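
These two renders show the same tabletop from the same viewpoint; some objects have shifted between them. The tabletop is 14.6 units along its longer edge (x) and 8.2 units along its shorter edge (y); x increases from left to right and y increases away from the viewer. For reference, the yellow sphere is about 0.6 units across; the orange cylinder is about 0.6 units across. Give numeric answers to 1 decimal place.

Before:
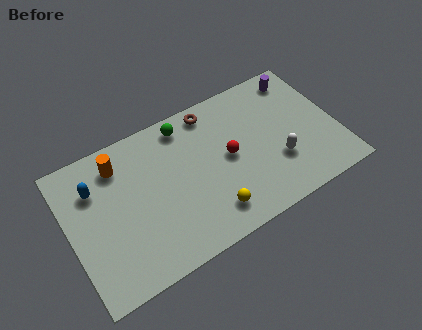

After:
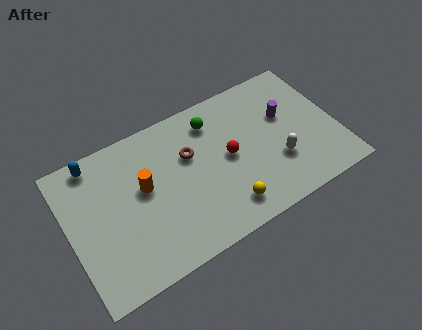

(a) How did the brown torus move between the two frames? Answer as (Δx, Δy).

(-1.5, -1.9)

The brown torus started near (8.2, 7.2) and ended near (6.7, 5.3).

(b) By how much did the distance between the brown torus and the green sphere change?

+0.5

The distance was about 1.5 in the first image and 2.0 in the second, so they moved 0.5 units further apart.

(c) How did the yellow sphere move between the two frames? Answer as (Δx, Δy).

(0.8, -0.1)

The yellow sphere was at about (7.3, 1.6) and moved to about (8.1, 1.5).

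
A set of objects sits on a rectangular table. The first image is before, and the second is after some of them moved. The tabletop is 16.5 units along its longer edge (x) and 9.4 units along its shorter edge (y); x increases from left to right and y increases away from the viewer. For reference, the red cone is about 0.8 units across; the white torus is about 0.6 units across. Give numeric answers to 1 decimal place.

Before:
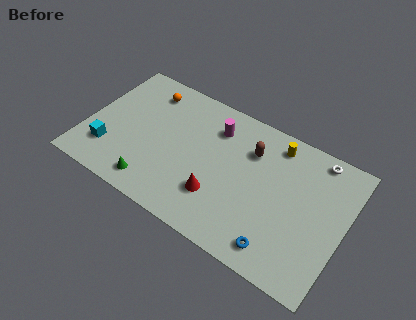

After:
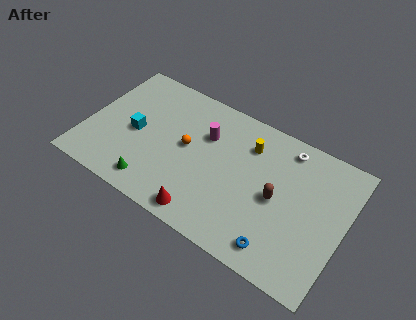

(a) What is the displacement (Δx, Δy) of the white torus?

(-1.9, -0.3)

From the two frames, the white torus sits at roughly (14.3, 8.4) before and (12.4, 8.1) after.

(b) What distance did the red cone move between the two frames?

1.7

The red cone was near (8.8, 2.7) before and (8.2, 1.1) after, so it travelled √(0.6² + 1.6²) ≈ 1.7 units.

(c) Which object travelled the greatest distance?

the orange sphere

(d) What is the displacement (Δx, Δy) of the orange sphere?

(3.1, -2.7)

From the two frames, the orange sphere sits at roughly (3.3, 7.7) before and (6.4, 5.0) after.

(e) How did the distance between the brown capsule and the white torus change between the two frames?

-0.7

They were about 4.3 units apart before and 3.6 after — 0.7 units closer together.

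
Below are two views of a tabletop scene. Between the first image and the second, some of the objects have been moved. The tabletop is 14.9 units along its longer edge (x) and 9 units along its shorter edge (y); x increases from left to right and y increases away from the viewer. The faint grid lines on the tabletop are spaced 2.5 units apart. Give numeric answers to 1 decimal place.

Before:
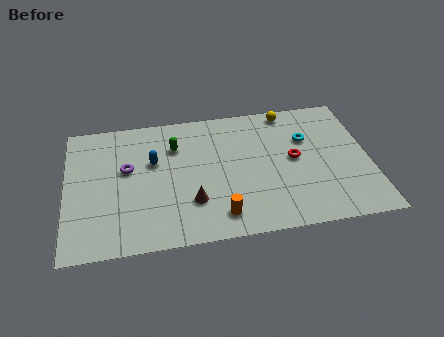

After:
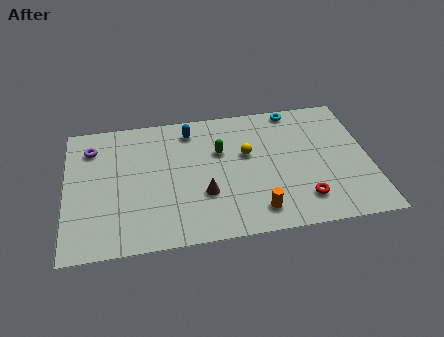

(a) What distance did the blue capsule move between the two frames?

2.7

From (4.3, 5.6) to (6.2, 7.5), the blue capsule covered √(1.9² + 1.9²) ≈ 2.7 units.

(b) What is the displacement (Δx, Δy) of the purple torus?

(-1.7, 1.7)

From the two frames, the purple torus sits at roughly (3.0, 5.3) before and (1.3, 7.0) after.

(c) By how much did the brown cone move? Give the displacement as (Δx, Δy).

(0.6, 0.4)

The brown cone was at about (6.1, 2.6) and moved to about (6.7, 3.0).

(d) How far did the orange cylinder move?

1.8

From (7.4, 1.5) to (9.2, 1.5), the orange cylinder covered √(1.8² + 0.0²) ≈ 1.8 units.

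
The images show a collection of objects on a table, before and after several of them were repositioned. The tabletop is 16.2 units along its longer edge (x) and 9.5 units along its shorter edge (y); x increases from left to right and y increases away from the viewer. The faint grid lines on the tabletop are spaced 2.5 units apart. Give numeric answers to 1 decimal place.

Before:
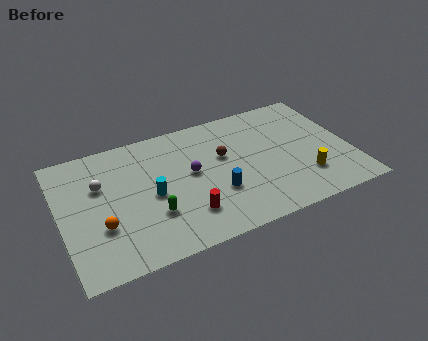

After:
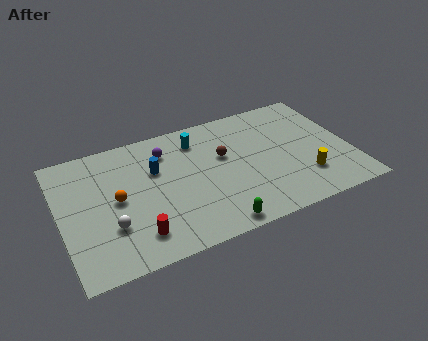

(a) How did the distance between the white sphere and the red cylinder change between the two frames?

-4.2

The distance was about 5.9 in the first image and 1.7 in the second, so they moved 4.2 units closer together.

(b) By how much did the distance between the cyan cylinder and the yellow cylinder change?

-1.1

Before: roughly 8.6 units apart; after: 7.5. That's 1.1 units closer together.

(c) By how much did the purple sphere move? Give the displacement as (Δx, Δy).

(-1.2, 2.2)

From the two frames, the purple sphere sits at roughly (7.3, 5.2) before and (6.1, 7.4) after.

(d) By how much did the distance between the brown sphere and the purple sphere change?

+1.5

Before: roughly 2.0 units apart; after: 3.5. That's 1.5 units further apart.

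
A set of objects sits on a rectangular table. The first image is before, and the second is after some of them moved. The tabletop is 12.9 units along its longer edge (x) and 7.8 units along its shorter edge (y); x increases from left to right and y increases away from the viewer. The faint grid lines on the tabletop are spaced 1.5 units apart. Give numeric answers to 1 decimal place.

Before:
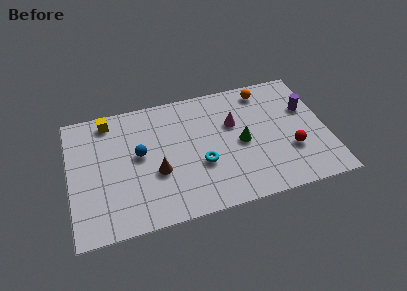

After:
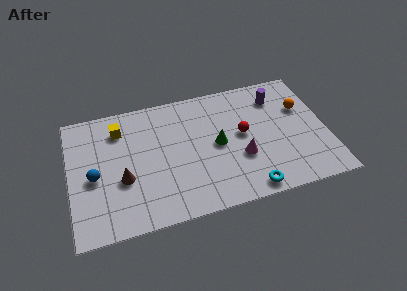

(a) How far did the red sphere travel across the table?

2.8

The red sphere moved from about (11.0, 2.6) to (8.7, 4.2), a distance of √(2.3² + 1.6²) ≈ 2.8.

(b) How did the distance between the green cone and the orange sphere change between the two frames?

+1.3

Before: roughly 3.3 units apart; after: 4.6. That's 1.3 units further apart.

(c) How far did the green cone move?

1.2

The green cone was near (8.6, 3.7) before and (7.4, 3.9) after, so it travelled √(1.2² + 0.2²) ≈ 1.2 units.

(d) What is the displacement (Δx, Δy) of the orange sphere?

(1.8, -1.6)

From the two frames, the orange sphere sits at roughly (10.0, 6.7) before and (11.8, 5.1) after.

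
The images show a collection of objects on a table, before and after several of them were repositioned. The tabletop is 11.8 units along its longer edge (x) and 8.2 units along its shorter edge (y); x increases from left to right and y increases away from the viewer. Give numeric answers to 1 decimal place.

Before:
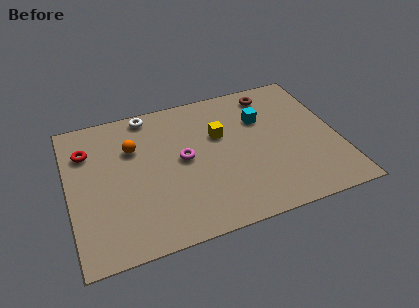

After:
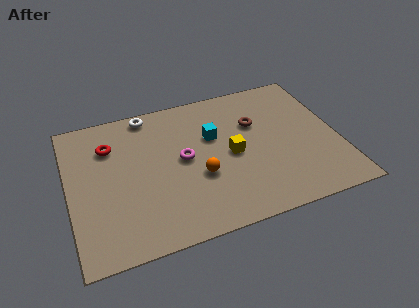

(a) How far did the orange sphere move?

3.7

From (2.9, 5.6) to (5.6, 3.1), the orange sphere covered √(2.7² + 2.5²) ≈ 3.7 units.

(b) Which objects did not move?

the magenta torus and the white torus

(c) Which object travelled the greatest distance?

the orange sphere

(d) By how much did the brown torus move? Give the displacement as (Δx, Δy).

(-0.9, -1.6)

The brown torus started near (9.2, 7.0) and ended near (8.3, 5.4).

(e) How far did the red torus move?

1.0

From (0.9, 6.0) to (1.9, 6.0), the red torus covered √(1.0² + 0.0²) ≈ 1.0 units.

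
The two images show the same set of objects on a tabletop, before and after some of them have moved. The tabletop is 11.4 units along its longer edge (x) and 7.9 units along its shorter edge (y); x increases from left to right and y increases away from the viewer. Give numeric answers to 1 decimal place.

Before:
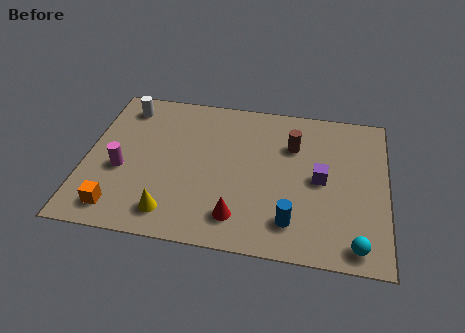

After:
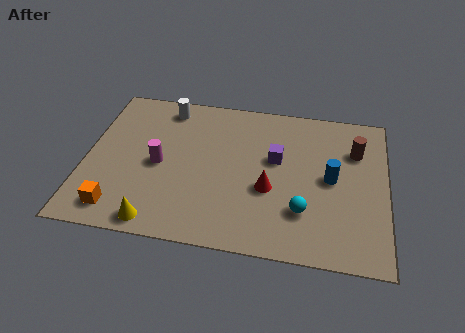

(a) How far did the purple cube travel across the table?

1.9

The purple cube moved from about (8.9, 3.9) to (7.2, 4.7), a distance of √(1.7² + 0.8²) ≈ 1.9.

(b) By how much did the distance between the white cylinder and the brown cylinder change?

+0.8

They were about 6.6 units apart before and 7.4 after — 0.8 units further apart.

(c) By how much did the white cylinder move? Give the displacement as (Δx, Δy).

(1.6, 0.2)

The white cylinder started near (1.3, 6.6) and ended near (2.9, 6.8).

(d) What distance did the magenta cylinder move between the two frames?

1.5

The magenta cylinder moved from about (1.4, 3.2) to (2.8, 3.7), a distance of √(1.4² + 0.5²) ≈ 1.5.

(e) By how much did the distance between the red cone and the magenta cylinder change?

-0.6

The distance was about 4.8 in the first image and 4.2 in the second, so they moved 0.6 units closer together.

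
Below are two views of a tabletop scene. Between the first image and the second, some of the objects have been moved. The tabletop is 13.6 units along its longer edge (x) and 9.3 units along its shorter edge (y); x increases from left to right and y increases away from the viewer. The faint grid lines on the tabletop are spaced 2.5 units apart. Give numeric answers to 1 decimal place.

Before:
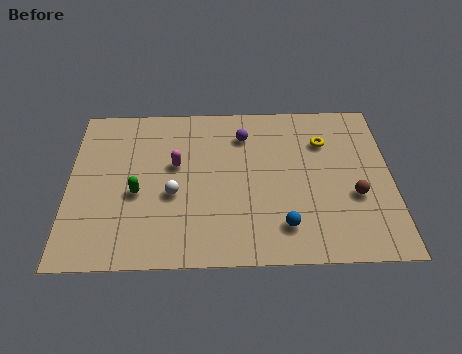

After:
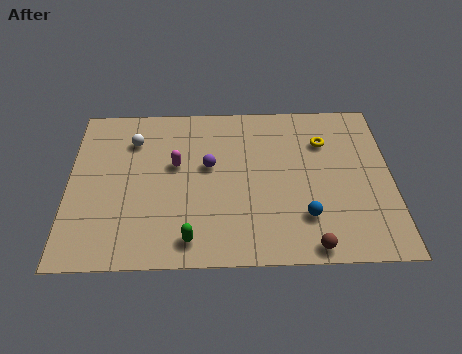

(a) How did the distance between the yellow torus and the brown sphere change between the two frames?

+2.5

The distance was about 3.4 in the first image and 5.9 in the second, so they moved 2.5 units further apart.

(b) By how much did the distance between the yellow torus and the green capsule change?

-0.5

Before: roughly 8.4 units apart; after: 7.9. That's 0.5 units closer together.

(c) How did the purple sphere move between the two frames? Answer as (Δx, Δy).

(-1.5, -1.8)

The purple sphere started near (7.4, 7.2) and ended near (5.9, 5.4).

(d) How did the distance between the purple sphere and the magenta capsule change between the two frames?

-2.0

Before: roughly 3.4 units apart; after: 1.4. That's 2.0 units closer together.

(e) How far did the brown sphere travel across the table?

3.3

The brown sphere moved from about (12.0, 3.5) to (10.1, 0.8), a distance of √(1.9² + 2.7²) ≈ 3.3.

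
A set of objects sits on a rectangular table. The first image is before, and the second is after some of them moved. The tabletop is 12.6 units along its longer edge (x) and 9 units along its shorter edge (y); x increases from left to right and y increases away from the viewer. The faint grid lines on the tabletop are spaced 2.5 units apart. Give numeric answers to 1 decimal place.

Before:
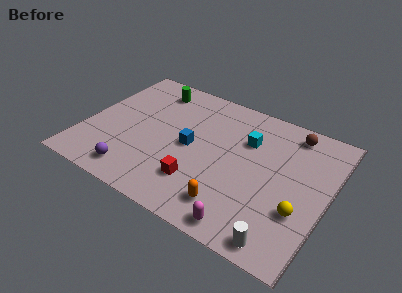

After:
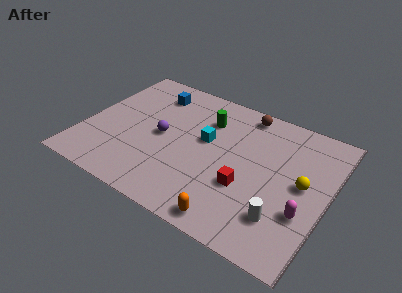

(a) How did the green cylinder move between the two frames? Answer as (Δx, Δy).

(3.1, -0.9)

The green cylinder started near (2.9, 7.5) and ended near (6.0, 6.6).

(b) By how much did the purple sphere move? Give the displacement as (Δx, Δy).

(0.9, 3.1)

From the two frames, the purple sphere sits at roughly (3.1, 1.3) before and (4.0, 4.4) after.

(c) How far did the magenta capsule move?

3.3

The magenta capsule was near (9.0, 0.9) before and (11.6, 3.0) after, so it travelled √(2.6² + 2.1²) ≈ 3.3 units.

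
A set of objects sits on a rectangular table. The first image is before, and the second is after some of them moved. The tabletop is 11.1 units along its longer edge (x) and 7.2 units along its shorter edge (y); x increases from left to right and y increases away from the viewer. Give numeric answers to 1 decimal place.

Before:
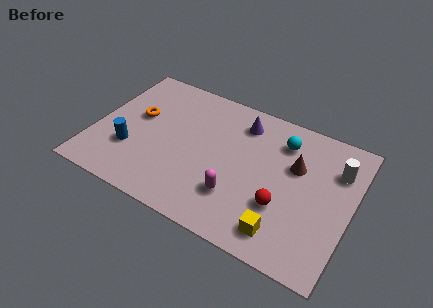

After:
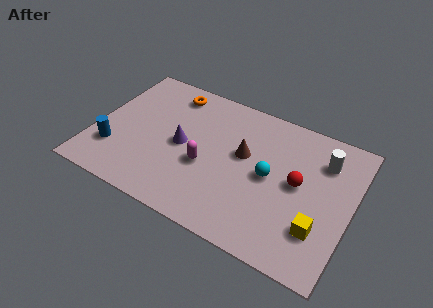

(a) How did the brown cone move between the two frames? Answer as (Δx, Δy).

(-2.2, -0.4)

The brown cone started near (8.6, 4.6) and ended near (6.4, 4.2).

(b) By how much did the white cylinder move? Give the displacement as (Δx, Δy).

(-0.6, 0.2)

The white cylinder was at about (10.3, 5.2) and moved to about (9.7, 5.4).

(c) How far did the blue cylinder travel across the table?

0.8

The blue cylinder moved from about (1.7, 2.3) to (1.0, 2.0), a distance of √(0.7² + 0.3²) ≈ 0.8.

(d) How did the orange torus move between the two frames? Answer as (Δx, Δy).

(1.2, 1.9)

The orange torus was at about (1.7, 4.2) and moved to about (2.9, 6.1).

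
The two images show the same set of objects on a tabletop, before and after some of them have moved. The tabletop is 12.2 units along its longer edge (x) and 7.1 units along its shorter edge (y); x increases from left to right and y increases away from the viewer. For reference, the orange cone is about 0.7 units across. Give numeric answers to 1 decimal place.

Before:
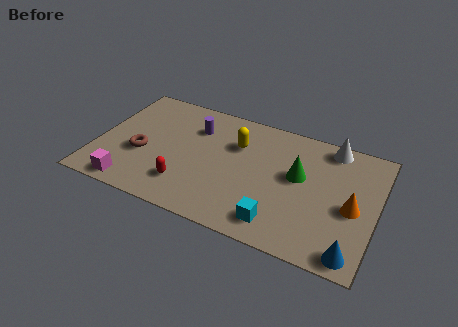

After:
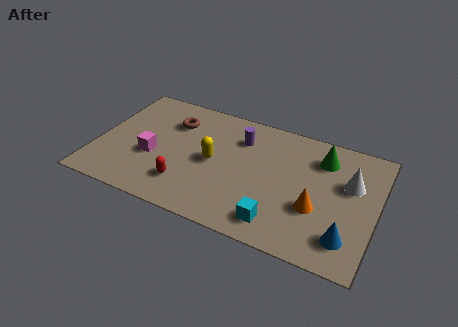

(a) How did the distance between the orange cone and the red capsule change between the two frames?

-1.6

The distance was about 7.3 in the first image and 5.7 in the second, so they moved 1.6 units closer together.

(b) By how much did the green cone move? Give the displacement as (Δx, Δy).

(0.9, 1.4)

The green cone was at about (8.8, 4.1) and moved to about (9.7, 5.5).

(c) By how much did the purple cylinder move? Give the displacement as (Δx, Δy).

(2.0, 0.1)

From the two frames, the purple cylinder sits at roughly (4.1, 5.2) before and (6.1, 5.3) after.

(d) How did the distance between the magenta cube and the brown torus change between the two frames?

+0.5

Before: roughly 2.0 units apart; after: 2.5. That's 0.5 units further apart.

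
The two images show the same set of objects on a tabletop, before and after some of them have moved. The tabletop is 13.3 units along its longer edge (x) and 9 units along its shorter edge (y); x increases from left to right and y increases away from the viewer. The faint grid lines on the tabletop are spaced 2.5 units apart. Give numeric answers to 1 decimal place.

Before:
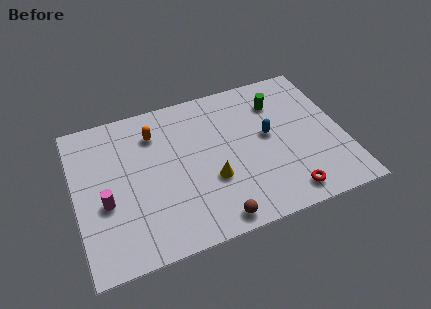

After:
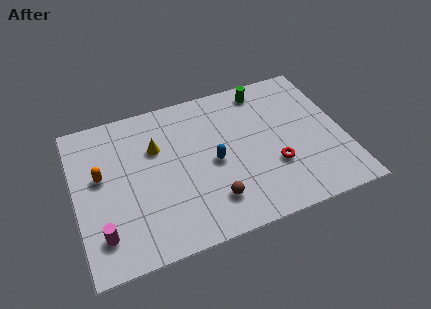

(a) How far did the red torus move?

1.8

The red torus moved from about (10.1, 1.2) to (9.7, 3.0), a distance of √(0.4² + 1.8²) ≈ 1.8.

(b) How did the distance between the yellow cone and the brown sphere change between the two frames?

+2.4

Before: roughly 2.3 units apart; after: 4.7. That's 2.4 units further apart.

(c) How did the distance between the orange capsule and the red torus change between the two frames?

+0.4

The distance was about 8.3 in the first image and 8.7 in the second, so they moved 0.4 units further apart.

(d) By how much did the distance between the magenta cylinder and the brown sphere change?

-0.4

They were about 5.8 units apart before and 5.4 after — 0.4 units closer together.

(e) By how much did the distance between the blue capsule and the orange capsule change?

-0.3

They were about 5.9 units apart before and 5.6 after — 0.3 units closer together.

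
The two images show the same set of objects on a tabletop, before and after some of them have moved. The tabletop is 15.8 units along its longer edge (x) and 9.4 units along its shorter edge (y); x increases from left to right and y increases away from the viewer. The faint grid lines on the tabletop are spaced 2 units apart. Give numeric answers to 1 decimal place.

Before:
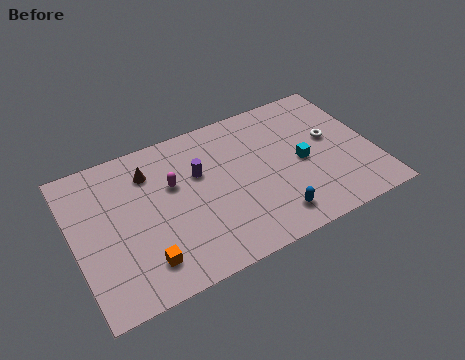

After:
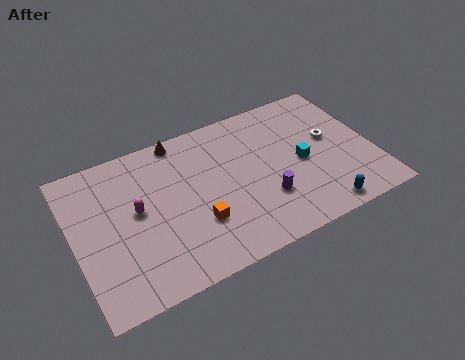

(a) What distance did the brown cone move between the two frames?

2.3

The brown cone moved from about (4.2, 7.2) to (6.0, 8.6), a distance of √(1.8² + 1.4²) ≈ 2.3.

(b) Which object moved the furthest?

the purple cylinder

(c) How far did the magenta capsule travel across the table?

2.2

From (5.3, 5.9) to (3.3, 5.1), the magenta capsule covered √(2.0² + 0.8²) ≈ 2.2 units.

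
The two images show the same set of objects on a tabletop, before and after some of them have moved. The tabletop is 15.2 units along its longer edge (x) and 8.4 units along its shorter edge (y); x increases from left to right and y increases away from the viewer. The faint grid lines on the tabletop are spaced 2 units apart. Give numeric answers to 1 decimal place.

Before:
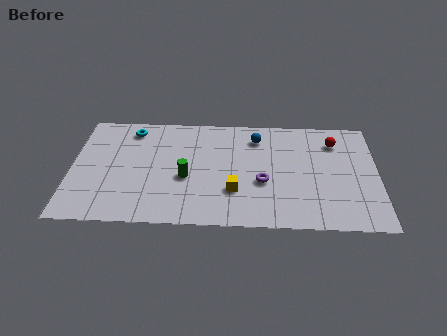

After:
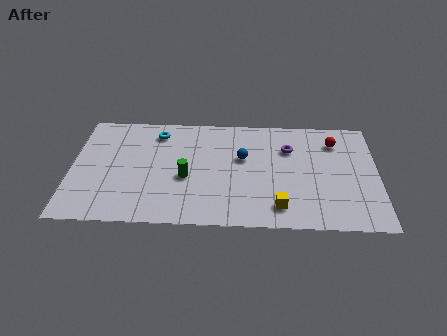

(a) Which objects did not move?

the green cylinder and the red sphere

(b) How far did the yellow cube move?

2.5

The yellow cube was near (8.1, 2.6) before and (10.3, 1.5) after, so it travelled √(2.2² + 1.1²) ≈ 2.5 units.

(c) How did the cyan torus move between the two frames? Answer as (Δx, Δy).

(1.3, -0.2)

From the two frames, the cyan torus sits at roughly (2.9, 7.1) before and (4.2, 6.9) after.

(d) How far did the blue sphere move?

1.7

The blue sphere moved from about (9.2, 6.7) to (8.5, 5.1), a distance of √(0.7² + 1.6²) ≈ 1.7.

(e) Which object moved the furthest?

the purple torus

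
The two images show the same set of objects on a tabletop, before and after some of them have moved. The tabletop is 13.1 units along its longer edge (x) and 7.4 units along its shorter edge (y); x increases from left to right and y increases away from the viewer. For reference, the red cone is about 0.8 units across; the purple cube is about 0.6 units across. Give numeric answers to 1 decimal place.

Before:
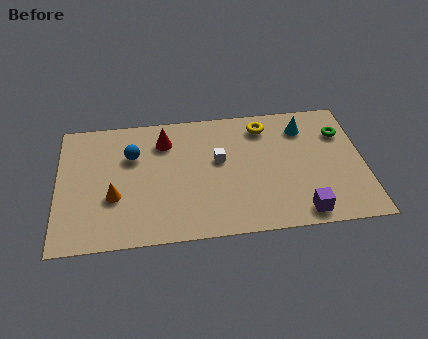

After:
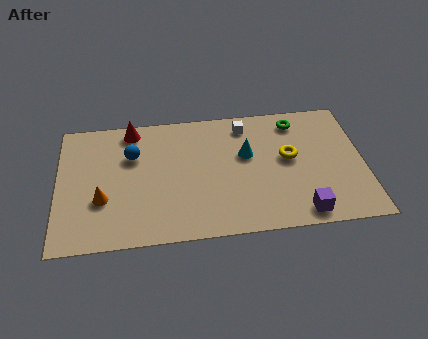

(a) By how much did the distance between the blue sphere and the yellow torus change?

+1.0

They were about 5.8 units apart before and 6.8 after — 1.0 units further apart.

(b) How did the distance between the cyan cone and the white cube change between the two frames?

-2.3

They were about 4.0 units apart before and 1.7 after — 2.3 units closer together.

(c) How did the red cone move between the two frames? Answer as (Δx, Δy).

(-1.4, 0.8)

The red cone was at about (4.6, 5.7) and moved to about (3.2, 6.5).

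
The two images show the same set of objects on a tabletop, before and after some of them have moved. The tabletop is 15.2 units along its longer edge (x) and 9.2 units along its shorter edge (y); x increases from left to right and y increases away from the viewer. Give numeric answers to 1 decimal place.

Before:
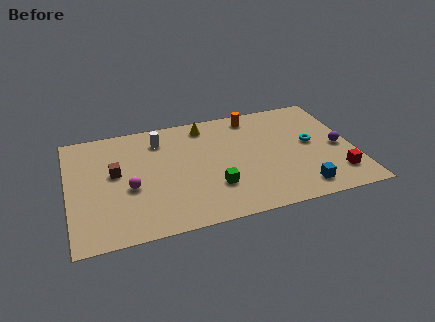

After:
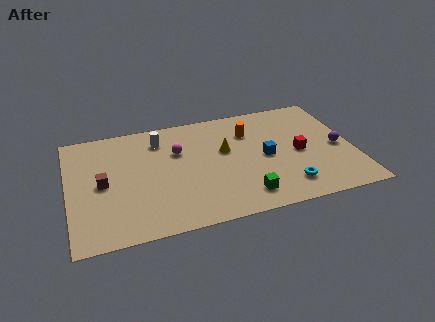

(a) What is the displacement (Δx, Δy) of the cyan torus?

(-1.6, -3.1)

The cyan torus was at about (13.0, 4.9) and moved to about (11.4, 1.8).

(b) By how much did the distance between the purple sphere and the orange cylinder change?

-0.5

Before: roughly 5.7 units apart; after: 5.2. That's 0.5 units closer together.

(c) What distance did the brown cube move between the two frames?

1.0

The brown cube moved from about (2.5, 5.2) to (1.8, 4.5), a distance of √(0.7² + 0.7²) ≈ 1.0.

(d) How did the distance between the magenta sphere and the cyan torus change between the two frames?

-2.9

They were about 9.9 units apart before and 7.0 after — 2.9 units closer together.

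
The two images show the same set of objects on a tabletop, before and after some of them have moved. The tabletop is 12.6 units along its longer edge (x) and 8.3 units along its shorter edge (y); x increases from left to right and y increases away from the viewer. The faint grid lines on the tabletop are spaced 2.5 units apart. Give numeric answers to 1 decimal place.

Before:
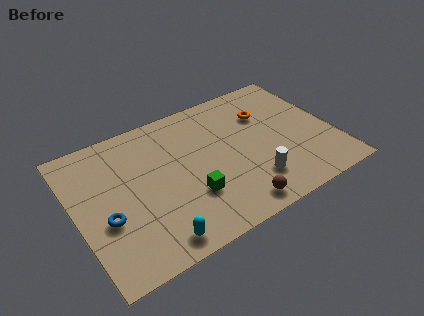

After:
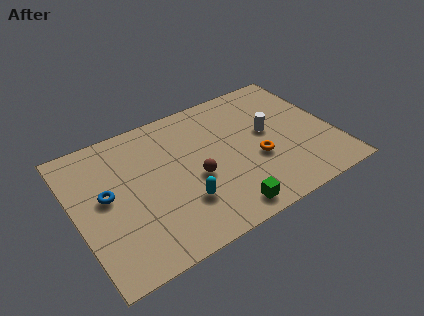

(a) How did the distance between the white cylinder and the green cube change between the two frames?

+1.5

They were about 3.1 units apart before and 4.6 after — 1.5 units further apart.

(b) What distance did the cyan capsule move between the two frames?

2.1

The cyan capsule was near (3.3, 1.0) before and (4.9, 2.4) after, so it travelled √(1.6² + 1.4²) ≈ 2.1 units.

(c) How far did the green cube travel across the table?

2.1

The green cube moved from about (5.3, 2.6) to (6.7, 1.0), a distance of √(1.4² + 1.6²) ≈ 2.1.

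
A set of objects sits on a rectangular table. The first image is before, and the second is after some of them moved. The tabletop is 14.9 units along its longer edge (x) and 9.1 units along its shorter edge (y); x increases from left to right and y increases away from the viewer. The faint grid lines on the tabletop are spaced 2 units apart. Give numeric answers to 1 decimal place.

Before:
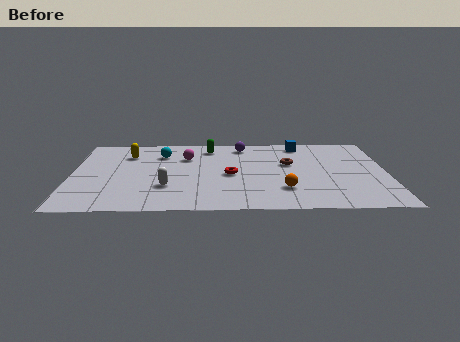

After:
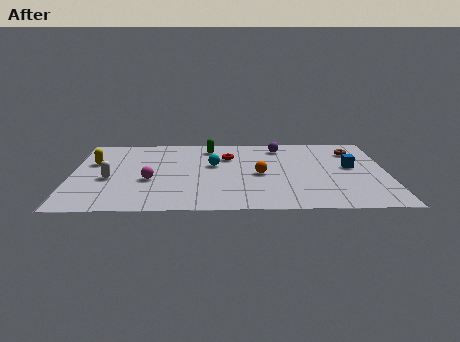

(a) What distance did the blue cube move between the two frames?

3.7

The blue cube was near (10.9, 7.9) before and (13.2, 5.0) after, so it travelled √(2.3² + 2.9²) ≈ 3.7 units.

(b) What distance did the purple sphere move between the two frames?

1.8

From (8.1, 7.8) to (9.9, 7.6), the purple sphere covered √(1.8² + 0.2²) ≈ 1.8 units.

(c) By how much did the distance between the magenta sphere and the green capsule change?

+3.3

Before: roughly 1.6 units apart; after: 4.9. That's 3.3 units further apart.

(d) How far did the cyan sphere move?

2.9

The cyan sphere moved from about (4.2, 6.8) to (6.7, 5.4), a distance of √(2.5² + 1.4²) ≈ 2.9.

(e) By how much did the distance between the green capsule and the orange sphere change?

-2.1

They were about 6.3 units apart before and 4.2 after — 2.1 units closer together.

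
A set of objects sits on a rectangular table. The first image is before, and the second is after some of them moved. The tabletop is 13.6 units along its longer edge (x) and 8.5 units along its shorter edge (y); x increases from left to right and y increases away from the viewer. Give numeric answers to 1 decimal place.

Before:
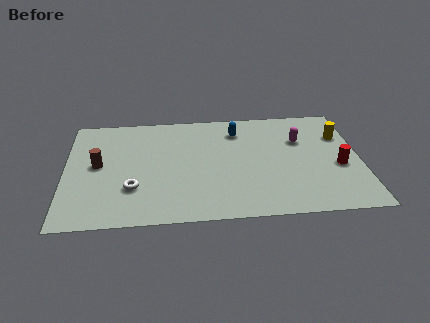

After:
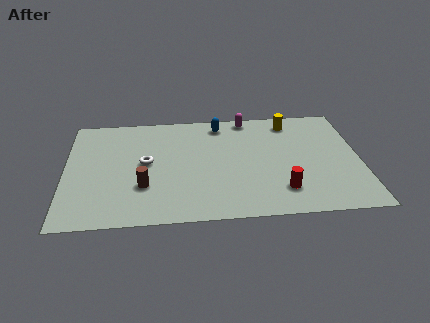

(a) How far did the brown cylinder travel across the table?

2.8

From (1.5, 4.5) to (3.6, 2.7), the brown cylinder covered √(2.1² + 1.8²) ≈ 2.8 units.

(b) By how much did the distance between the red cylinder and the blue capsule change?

+0.4

They were about 5.6 units apart before and 6.0 after — 0.4 units further apart.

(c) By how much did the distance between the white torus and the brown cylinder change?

-0.7

The distance was about 2.5 in the first image and 1.8 in the second, so they moved 0.7 units closer together.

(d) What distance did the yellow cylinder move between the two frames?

2.6

The yellow cylinder moved from about (12.8, 5.9) to (10.5, 7.2), a distance of √(2.3² + 1.3²) ≈ 2.6.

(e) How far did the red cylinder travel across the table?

3.1

The red cylinder moved from about (12.6, 3.5) to (9.9, 1.9), a distance of √(2.7² + 1.6²) ≈ 3.1.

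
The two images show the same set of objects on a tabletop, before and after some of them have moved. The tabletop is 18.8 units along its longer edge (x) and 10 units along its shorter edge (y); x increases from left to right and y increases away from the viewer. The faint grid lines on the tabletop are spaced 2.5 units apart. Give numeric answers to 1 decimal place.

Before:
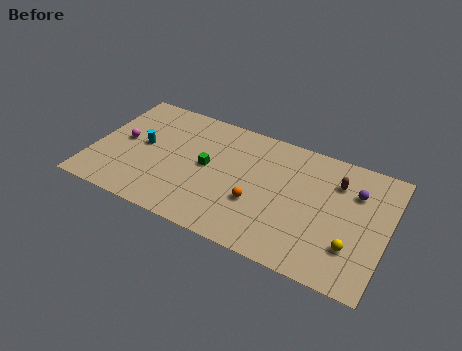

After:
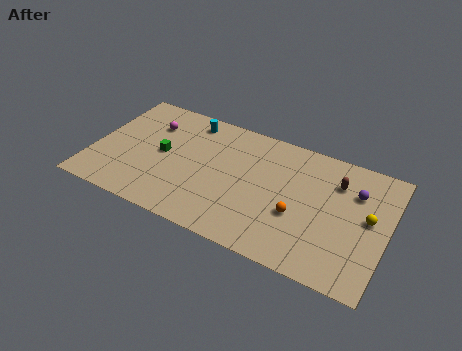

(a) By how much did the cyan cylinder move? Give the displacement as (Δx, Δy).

(2.6, 3.3)

From the two frames, the cyan cylinder sits at roughly (3.1, 5.3) before and (5.7, 8.6) after.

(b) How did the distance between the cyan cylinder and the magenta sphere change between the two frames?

+1.4

The distance was about 1.3 in the first image and 2.7 in the second, so they moved 1.4 units further apart.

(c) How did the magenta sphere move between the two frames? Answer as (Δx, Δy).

(1.5, 2.1)

The magenta sphere started near (1.8, 5.2) and ended near (3.3, 7.3).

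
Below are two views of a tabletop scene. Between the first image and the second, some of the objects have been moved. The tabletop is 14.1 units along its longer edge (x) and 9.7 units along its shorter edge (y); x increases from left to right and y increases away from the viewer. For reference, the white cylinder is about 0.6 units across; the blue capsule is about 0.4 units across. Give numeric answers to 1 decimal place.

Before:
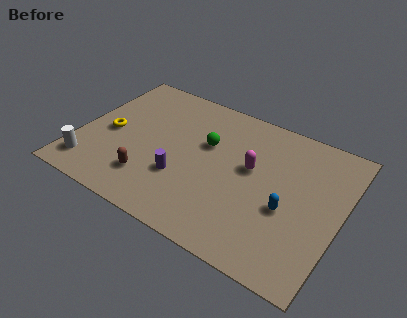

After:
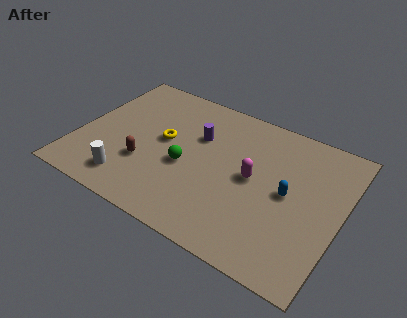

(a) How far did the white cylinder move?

2.2

The white cylinder was near (1.0, 1.7) before and (3.2, 1.7) after, so it travelled √(2.2² + 0.0²) ≈ 2.2 units.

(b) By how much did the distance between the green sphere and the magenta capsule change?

+1.1

The distance was about 2.5 in the first image and 3.6 in the second, so they moved 1.1 units further apart.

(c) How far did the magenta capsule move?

0.6

From (9.2, 5.6) to (9.4, 5.0), the magenta capsule covered √(0.2² + 0.6²) ≈ 0.6 units.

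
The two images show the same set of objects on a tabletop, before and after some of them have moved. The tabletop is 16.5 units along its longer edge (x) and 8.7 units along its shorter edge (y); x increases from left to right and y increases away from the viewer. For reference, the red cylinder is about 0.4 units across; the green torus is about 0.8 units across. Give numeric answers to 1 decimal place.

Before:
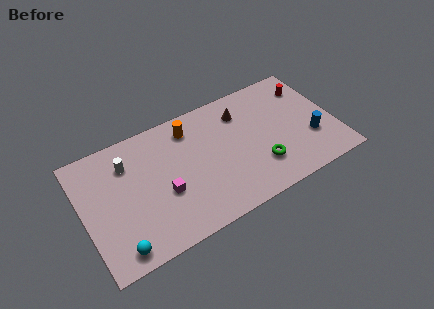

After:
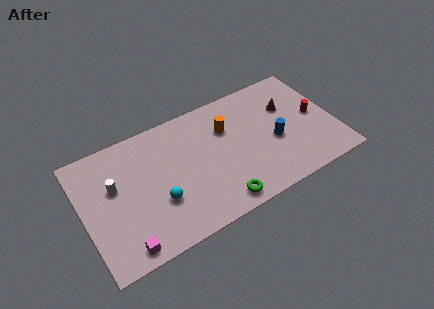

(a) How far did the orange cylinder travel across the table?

2.5

The orange cylinder moved from about (7.3, 7.1) to (9.6, 6.0), a distance of √(2.3² + 1.1²) ≈ 2.5.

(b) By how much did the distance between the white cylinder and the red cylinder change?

+1.1

Before: roughly 12.1 units apart; after: 13.2. That's 1.1 units further apart.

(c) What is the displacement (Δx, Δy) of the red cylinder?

(0.1, -2.3)

From the two frames, the red cylinder sits at roughly (15.2, 6.7) before and (15.3, 4.4) after.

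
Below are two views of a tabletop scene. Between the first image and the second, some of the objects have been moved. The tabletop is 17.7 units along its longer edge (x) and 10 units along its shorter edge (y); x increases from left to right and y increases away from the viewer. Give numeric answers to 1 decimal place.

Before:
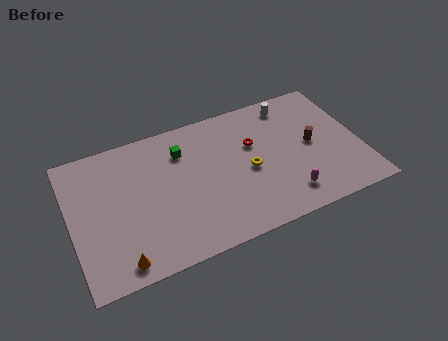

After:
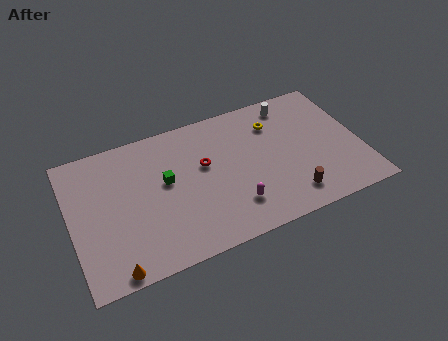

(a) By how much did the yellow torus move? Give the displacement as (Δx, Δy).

(1.9, 2.9)

From the two frames, the yellow torus sits at roughly (10.8, 4.6) before and (12.7, 7.5) after.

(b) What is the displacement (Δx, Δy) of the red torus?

(-3.1, -0.4)

The red torus was at about (11.3, 6.4) and moved to about (8.2, 6.0).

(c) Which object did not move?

the white cylinder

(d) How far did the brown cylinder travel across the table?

3.8

The brown cylinder moved from about (14.8, 5.1) to (13.0, 1.8), a distance of √(1.8² + 3.3²) ≈ 3.8.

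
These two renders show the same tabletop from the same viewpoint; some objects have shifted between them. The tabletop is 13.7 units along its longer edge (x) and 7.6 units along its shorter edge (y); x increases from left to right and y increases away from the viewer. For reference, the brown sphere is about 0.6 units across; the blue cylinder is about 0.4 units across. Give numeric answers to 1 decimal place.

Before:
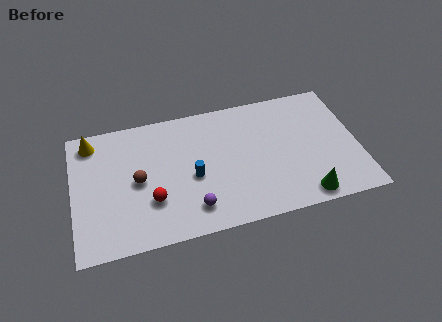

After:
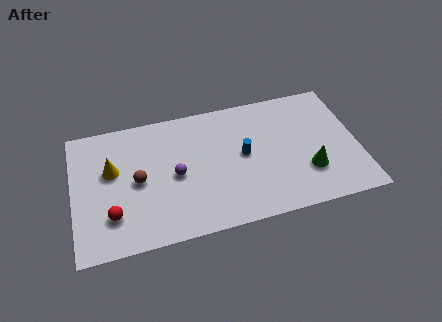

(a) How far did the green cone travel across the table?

1.4

The green cone moved from about (10.9, 0.9) to (11.2, 2.3), a distance of √(0.3² + 1.4²) ≈ 1.4.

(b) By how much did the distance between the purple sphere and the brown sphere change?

-1.5

The distance was about 3.3 in the first image and 1.8 in the second, so they moved 1.5 units closer together.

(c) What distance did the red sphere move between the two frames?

1.9

The red sphere moved from about (3.7, 2.4) to (1.8, 2.0), a distance of √(1.9² + 0.4²) ≈ 1.9.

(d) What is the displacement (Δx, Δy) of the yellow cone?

(0.9, -1.9)

The yellow cone was at about (1.0, 6.5) and moved to about (1.9, 4.6).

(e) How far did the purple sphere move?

2.2

The purple sphere was near (5.6, 1.5) before and (4.9, 3.6) after, so it travelled √(0.7² + 2.1²) ≈ 2.2 units.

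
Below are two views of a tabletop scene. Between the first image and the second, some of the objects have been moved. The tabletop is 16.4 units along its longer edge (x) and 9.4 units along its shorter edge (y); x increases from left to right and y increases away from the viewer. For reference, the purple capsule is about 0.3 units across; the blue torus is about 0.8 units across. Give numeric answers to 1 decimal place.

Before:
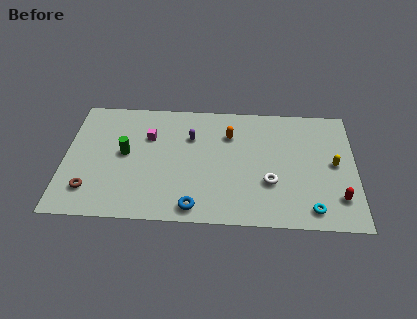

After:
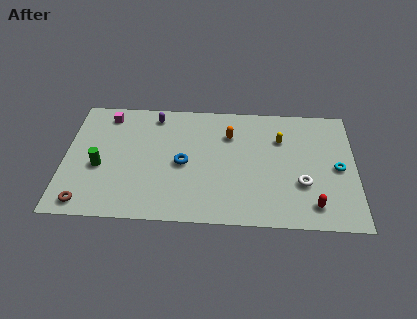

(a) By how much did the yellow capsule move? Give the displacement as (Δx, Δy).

(-3.0, 1.8)

The yellow capsule was at about (15.2, 4.8) and moved to about (12.2, 6.6).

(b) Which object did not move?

the orange capsule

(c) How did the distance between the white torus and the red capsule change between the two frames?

-2.2

The distance was about 3.9 in the first image and 1.7 in the second, so they moved 2.2 units closer together.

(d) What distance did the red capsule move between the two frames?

1.5

The red capsule moved from about (15.4, 2.2) to (14.0, 1.6), a distance of √(1.4² + 0.6²) ≈ 1.5.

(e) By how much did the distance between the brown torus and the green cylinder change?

-0.6

Before: roughly 3.5 units apart; after: 2.9. That's 0.6 units closer together.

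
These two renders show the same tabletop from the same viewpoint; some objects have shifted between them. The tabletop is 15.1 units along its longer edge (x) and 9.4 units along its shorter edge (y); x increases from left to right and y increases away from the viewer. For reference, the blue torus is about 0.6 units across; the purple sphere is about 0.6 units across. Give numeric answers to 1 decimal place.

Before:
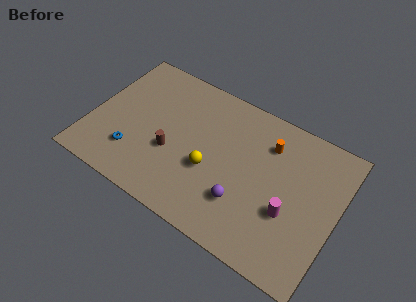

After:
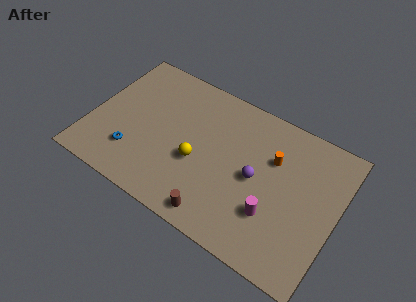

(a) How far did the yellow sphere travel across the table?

0.8

The yellow sphere was near (7.5, 3.7) before and (6.7, 3.8) after, so it travelled √(0.8² + 0.1²) ≈ 0.8 units.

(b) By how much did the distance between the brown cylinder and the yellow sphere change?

+0.8

The distance was about 2.4 in the first image and 3.2 in the second, so they moved 0.8 units further apart.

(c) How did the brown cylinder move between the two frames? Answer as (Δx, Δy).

(3.3, -2.5)

From the two frames, the brown cylinder sits at roughly (5.1, 3.6) before and (8.4, 1.1) after.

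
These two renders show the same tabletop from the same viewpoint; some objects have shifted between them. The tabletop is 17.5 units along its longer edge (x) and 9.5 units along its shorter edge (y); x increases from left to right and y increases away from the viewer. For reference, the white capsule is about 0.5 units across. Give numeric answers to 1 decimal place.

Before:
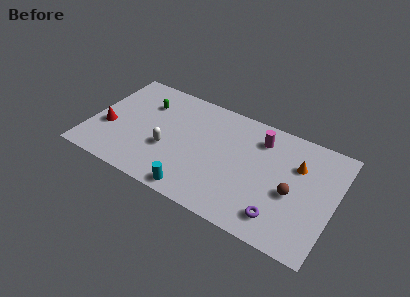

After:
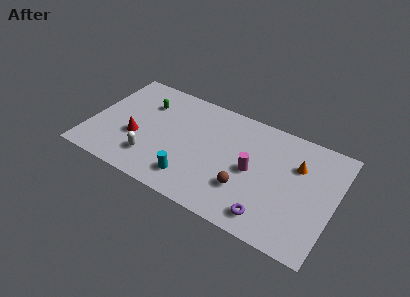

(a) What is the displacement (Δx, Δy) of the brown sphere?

(-3.2, -1.2)

From the two frames, the brown sphere sits at roughly (14.6, 4.1) before and (11.4, 2.9) after.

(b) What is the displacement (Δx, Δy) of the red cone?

(2.1, 0.0)

The red cone was at about (1.3, 3.6) and moved to about (3.4, 3.6).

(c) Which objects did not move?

the orange cone and the green capsule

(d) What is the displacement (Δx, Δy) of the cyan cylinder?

(-0.4, 0.9)

From the two frames, the cyan cylinder sits at roughly (8.1, 1.0) before and (7.7, 1.9) after.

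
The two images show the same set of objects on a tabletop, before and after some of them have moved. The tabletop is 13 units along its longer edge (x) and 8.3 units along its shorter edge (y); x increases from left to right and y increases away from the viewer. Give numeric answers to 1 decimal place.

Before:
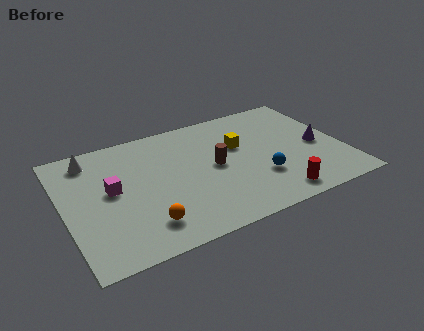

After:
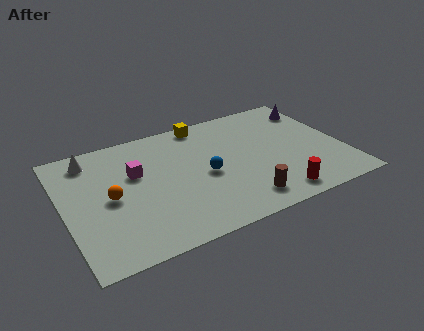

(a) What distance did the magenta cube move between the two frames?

1.4

From (2.2, 4.5) to (3.4, 5.2), the magenta cube covered √(1.2² + 0.7²) ≈ 1.4 units.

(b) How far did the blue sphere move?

2.7

The blue sphere moved from about (8.9, 2.6) to (6.5, 3.8), a distance of √(2.4² + 1.2²) ≈ 2.7.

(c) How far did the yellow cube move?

2.7

The yellow cube was near (8.3, 5.2) before and (6.9, 7.5) after, so it travelled √(1.4² + 2.3²) ≈ 2.7 units.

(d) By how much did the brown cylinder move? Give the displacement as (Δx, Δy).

(0.9, -2.8)

The brown cylinder was at about (7.0, 4.2) and moved to about (7.9, 1.4).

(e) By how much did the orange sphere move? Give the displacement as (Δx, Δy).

(-1.3, 2.3)

From the two frames, the orange sphere sits at roughly (3.4, 1.7) before and (2.1, 4.0) after.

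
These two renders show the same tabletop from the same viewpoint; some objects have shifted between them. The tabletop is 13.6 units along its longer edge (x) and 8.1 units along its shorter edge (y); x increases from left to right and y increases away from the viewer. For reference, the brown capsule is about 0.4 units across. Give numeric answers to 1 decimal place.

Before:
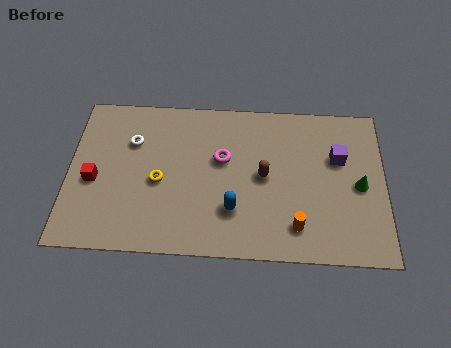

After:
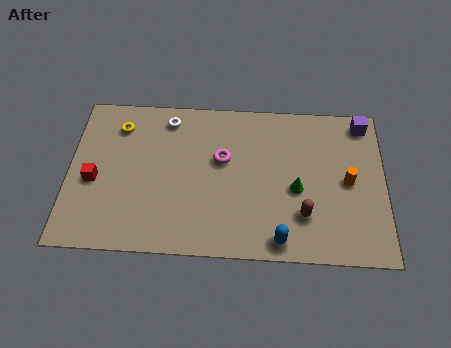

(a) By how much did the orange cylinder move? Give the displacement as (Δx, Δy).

(2.2, 2.4)

The orange cylinder started near (9.8, 1.6) and ended near (12.0, 4.0).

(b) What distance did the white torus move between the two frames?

2.0

From (2.7, 5.6) to (4.2, 6.9), the white torus covered √(1.5² + 1.3²) ≈ 2.0 units.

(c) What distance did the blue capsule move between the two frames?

2.4

The blue capsule moved from about (7.1, 2.3) to (9.1, 0.9), a distance of √(2.0² + 1.4²) ≈ 2.4.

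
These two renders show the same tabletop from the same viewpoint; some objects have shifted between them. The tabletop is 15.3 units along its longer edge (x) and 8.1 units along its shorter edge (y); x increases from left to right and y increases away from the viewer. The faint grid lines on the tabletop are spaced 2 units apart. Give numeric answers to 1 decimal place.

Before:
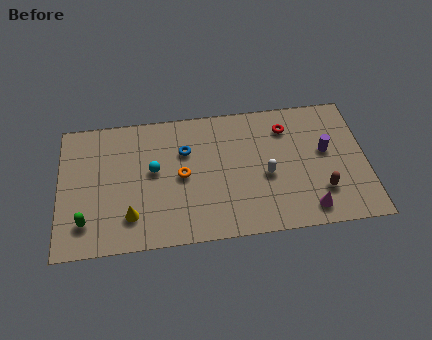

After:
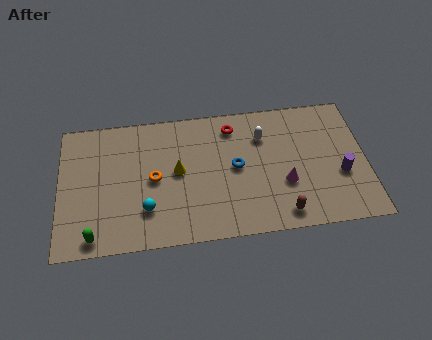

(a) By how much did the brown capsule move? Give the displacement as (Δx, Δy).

(-2.0, -1.1)

The brown capsule was at about (13.0, 2.2) and moved to about (11.0, 1.1).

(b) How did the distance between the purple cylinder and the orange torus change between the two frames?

+2.1

The distance was about 7.2 in the first image and 9.3 in the second, so they moved 2.1 units further apart.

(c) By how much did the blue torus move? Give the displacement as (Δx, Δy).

(2.5, -1.3)

From the two frames, the blue torus sits at roughly (6.3, 5.5) before and (8.8, 4.2) after.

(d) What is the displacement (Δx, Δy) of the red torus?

(-2.7, 0.4)

The red torus started near (11.4, 6.3) and ended near (8.7, 6.7).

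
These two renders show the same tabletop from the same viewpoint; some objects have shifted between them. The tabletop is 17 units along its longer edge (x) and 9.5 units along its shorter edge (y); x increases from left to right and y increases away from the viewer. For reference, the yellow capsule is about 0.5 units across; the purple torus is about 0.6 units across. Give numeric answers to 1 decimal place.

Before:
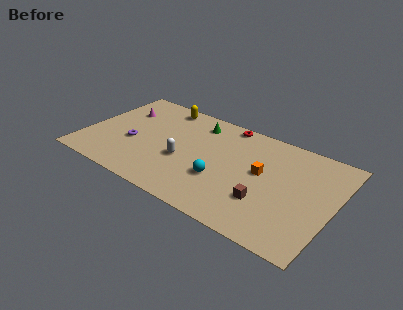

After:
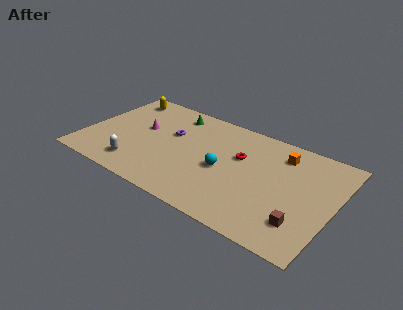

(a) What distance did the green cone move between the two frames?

1.7

The green cone was near (7.2, 7.8) before and (5.5, 8.0) after, so it travelled √(1.7² + 0.2²) ≈ 1.7 units.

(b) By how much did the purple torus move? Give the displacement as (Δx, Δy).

(2.4, 2.1)

From the two frames, the purple torus sits at roughly (3.3, 3.8) before and (5.7, 5.9) after.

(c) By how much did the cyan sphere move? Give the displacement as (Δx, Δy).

(0.0, 1.0)

The cyan sphere was at about (9.6, 3.3) and moved to about (9.6, 4.3).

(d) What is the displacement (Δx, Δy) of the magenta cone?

(1.7, -1.2)

The magenta cone started near (2.0, 6.7) and ended near (3.7, 5.5).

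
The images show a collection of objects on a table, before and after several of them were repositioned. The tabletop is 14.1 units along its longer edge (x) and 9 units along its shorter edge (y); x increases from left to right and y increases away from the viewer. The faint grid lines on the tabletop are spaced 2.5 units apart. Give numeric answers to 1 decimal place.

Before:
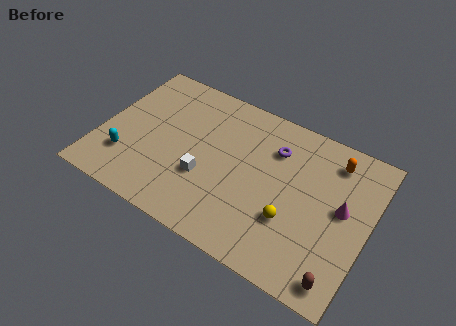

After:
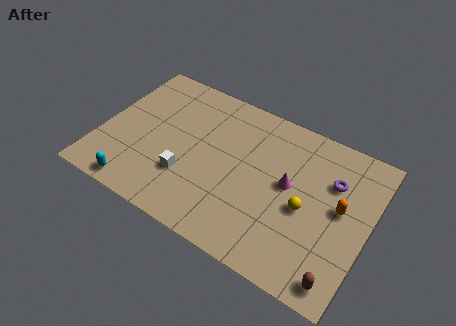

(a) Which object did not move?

the brown capsule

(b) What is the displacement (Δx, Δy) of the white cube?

(-0.9, -0.4)

From the two frames, the white cube sits at roughly (5.7, 3.2) before and (4.8, 2.8) after.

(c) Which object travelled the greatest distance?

the purple torus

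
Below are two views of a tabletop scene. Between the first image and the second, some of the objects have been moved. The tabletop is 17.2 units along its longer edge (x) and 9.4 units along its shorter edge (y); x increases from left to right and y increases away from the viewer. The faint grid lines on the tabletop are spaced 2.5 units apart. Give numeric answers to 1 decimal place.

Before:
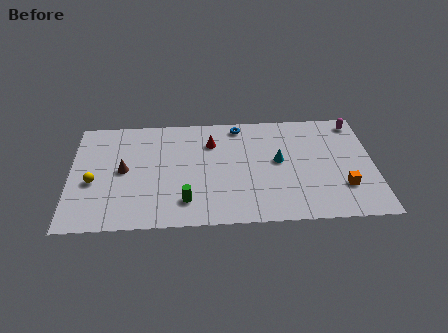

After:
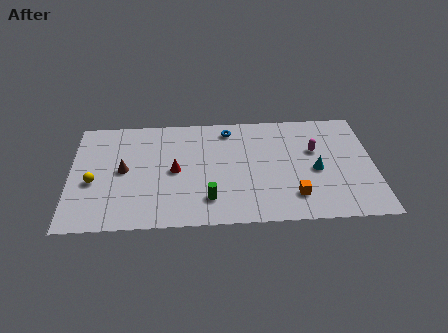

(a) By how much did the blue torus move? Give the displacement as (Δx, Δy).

(-0.6, -0.3)

The blue torus was at about (9.6, 8.3) and moved to about (9.0, 8.0).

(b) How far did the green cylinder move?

1.3

The green cylinder moved from about (6.5, 2.0) to (7.8, 2.1), a distance of √(1.3² + 0.1²) ≈ 1.3.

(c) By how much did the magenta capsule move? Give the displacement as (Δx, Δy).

(-2.4, -2.3)

The magenta capsule was at about (16.3, 8.2) and moved to about (13.9, 5.9).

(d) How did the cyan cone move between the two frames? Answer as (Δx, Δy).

(2.1, -0.9)

The cyan cone started near (11.8, 5.1) and ended near (13.9, 4.2).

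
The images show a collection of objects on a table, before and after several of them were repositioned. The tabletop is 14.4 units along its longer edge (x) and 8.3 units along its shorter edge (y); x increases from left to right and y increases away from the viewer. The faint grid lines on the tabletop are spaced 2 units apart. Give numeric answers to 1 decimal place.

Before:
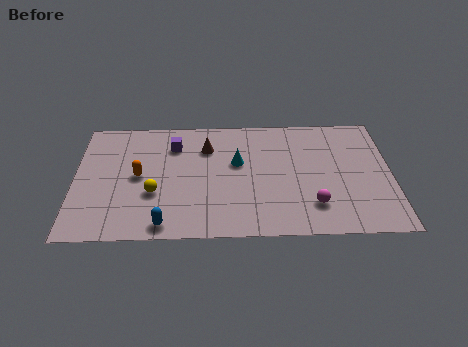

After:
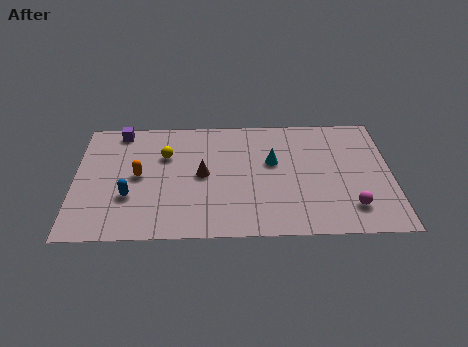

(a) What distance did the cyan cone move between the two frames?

1.6

From (7.4, 5.0) to (9.0, 5.0), the cyan cone covered √(1.6² + 0.0²) ≈ 1.6 units.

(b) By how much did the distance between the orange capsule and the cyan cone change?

+1.6

The distance was about 4.6 in the first image and 6.2 in the second, so they moved 1.6 units further apart.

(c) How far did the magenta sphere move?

1.7

The magenta sphere was near (10.8, 2.0) before and (12.5, 1.8) after, so it travelled √(1.7² + 0.2²) ≈ 1.7 units.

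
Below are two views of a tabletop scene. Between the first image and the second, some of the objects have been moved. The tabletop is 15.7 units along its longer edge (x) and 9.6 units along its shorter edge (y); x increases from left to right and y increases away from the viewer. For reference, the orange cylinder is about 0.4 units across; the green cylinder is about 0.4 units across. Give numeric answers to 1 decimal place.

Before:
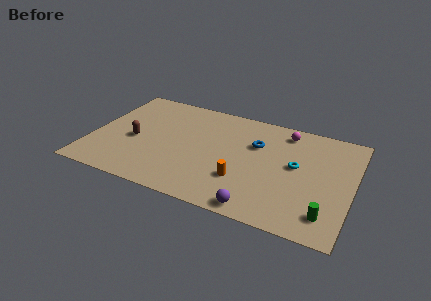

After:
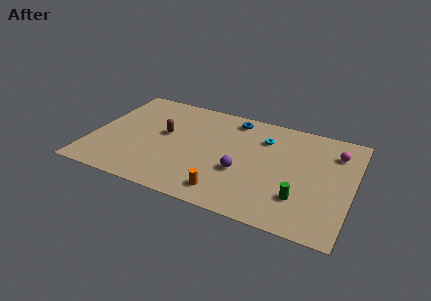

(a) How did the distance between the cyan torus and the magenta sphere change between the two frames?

+1.3

They were about 3.0 units apart before and 4.3 after — 1.3 units further apart.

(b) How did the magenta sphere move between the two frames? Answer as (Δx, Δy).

(3.1, -0.9)

From the two frames, the magenta sphere sits at roughly (11.4, 8.2) before and (14.5, 7.3) after.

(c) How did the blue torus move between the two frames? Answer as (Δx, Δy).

(-1.6, 1.9)

The blue torus was at about (9.8, 6.4) and moved to about (8.2, 8.3).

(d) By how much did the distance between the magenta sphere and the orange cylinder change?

+2.6

They were about 5.7 units apart before and 8.3 after — 2.6 units further apart.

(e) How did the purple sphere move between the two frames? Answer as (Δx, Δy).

(-1.3, 2.7)

From the two frames, the purple sphere sits at roughly (10.5, 0.9) before and (9.2, 3.6) after.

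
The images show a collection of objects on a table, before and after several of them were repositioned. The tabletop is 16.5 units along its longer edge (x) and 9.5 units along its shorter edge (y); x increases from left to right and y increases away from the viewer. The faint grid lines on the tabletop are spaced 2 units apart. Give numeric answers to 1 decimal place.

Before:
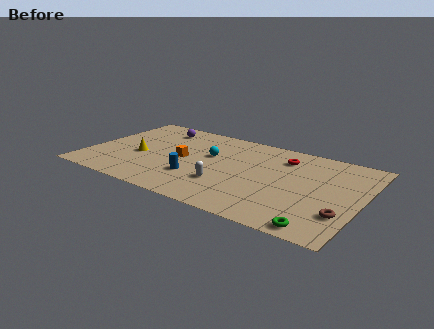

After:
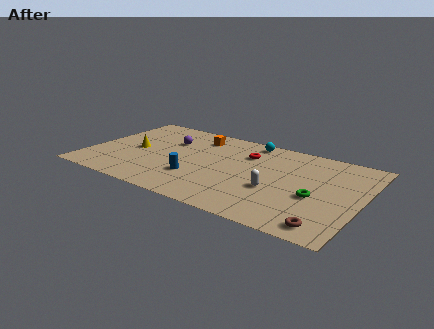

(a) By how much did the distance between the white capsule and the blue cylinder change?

+3.0

Before: roughly 1.8 units apart; after: 4.8. That's 3.0 units further apart.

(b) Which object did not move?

the blue cylinder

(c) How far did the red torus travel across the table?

2.3

From (11.5, 7.4) to (9.3, 6.9), the red torus covered √(2.2² + 0.5²) ≈ 2.3 units.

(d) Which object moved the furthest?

the cyan sphere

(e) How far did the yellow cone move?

0.7

The yellow cone moved from about (3.1, 4.0) to (2.7, 4.6), a distance of √(0.4² + 0.6²) ≈ 0.7.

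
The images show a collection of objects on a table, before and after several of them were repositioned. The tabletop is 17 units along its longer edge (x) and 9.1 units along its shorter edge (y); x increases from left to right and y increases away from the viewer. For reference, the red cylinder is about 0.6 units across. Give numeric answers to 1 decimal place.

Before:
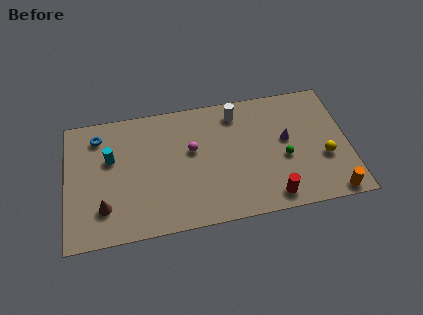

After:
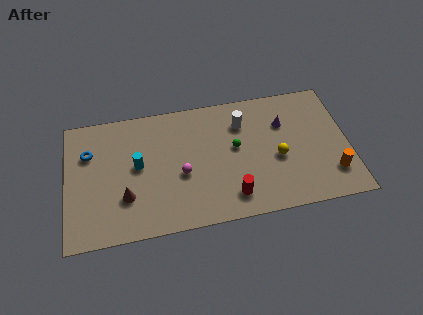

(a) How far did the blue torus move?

1.3

The blue torus moved from about (2.0, 7.4) to (1.4, 6.3), a distance of √(0.6² + 1.1²) ≈ 1.3.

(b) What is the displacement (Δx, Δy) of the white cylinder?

(0.3, -0.8)

The white cylinder started near (10.4, 7.6) and ended near (10.7, 6.8).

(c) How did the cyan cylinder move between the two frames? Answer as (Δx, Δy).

(1.6, -0.8)

The cyan cylinder started near (2.7, 5.7) and ended near (4.3, 4.9).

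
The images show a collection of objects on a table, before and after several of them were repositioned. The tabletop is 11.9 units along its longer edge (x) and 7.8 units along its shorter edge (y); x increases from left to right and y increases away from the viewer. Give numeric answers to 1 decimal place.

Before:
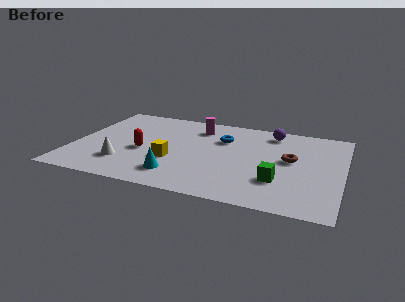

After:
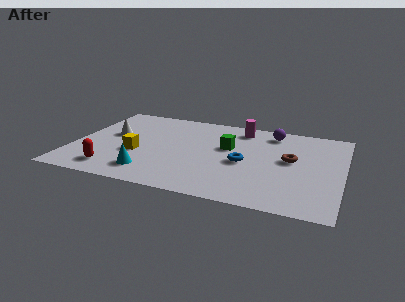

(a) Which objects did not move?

the brown torus and the purple sphere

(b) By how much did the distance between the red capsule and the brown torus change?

+1.6

Before: roughly 6.6 units apart; after: 8.2. That's 1.6 units further apart.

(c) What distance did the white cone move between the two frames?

2.6

The white cone was near (2.4, 2.0) before and (1.6, 4.5) after, so it travelled √(0.8² + 2.5²) ≈ 2.6 units.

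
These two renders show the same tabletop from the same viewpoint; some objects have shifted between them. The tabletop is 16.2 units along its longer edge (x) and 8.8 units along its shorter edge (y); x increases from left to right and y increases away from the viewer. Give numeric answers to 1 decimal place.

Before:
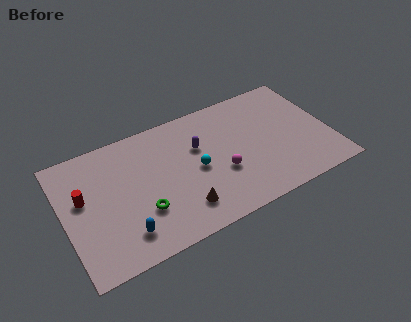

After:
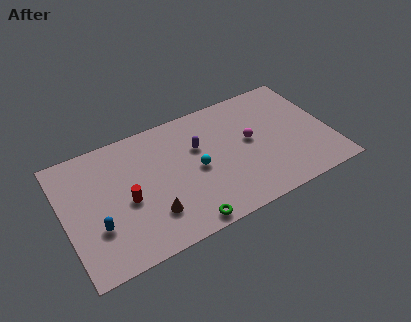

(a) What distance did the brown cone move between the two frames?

1.8

From (6.8, 1.9) to (5.0, 2.3), the brown cone covered √(1.8² + 0.4²) ≈ 1.8 units.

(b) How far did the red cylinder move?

2.8

From (1.2, 5.2) to (3.7, 3.9), the red cylinder covered √(2.5² + 1.3²) ≈ 2.8 units.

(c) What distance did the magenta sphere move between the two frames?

2.5

The magenta sphere moved from about (9.4, 3.3) to (11.4, 4.8), a distance of √(2.0² + 1.5²) ≈ 2.5.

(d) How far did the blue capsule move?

1.9

The blue capsule was near (3.3, 1.8) before and (1.8, 2.9) after, so it travelled √(1.5² + 1.1²) ≈ 1.9 units.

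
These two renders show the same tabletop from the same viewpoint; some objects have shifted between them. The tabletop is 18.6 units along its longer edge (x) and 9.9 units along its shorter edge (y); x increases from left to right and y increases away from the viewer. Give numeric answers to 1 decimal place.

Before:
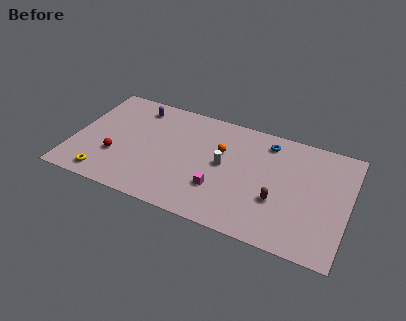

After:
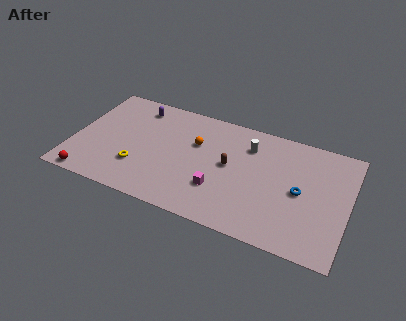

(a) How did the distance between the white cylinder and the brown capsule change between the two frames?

-1.7

They were about 4.2 units apart before and 2.5 after — 1.7 units closer together.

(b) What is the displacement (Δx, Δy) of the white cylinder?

(1.5, 2.3)

The white cylinder was at about (10.2, 5.2) and moved to about (11.7, 7.5).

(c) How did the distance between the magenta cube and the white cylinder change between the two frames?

+2.6

The distance was about 2.2 in the first image and 4.8 in the second, so they moved 2.6 units further apart.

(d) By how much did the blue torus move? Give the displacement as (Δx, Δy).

(2.5, -3.5)

The blue torus started near (12.9, 8.3) and ended near (15.4, 4.8).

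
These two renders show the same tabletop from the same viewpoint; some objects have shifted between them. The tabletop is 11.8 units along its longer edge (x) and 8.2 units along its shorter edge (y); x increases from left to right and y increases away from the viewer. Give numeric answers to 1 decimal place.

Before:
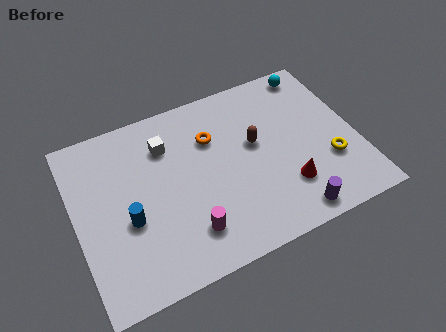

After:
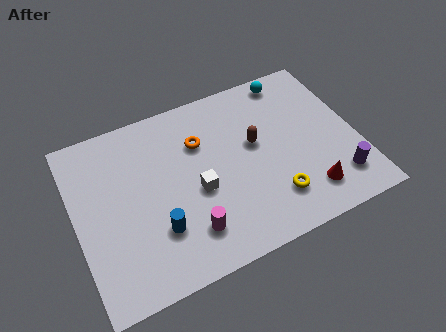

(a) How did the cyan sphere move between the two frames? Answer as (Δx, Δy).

(-1.0, 0.0)

From the two frames, the cyan sphere sits at roughly (10.5, 7.3) before and (9.5, 7.3) after.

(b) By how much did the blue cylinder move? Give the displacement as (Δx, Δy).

(1.1, -0.9)

From the two frames, the blue cylinder sits at roughly (2.1, 3.3) before and (3.2, 2.4) after.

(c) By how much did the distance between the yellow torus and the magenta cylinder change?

-2.6

Before: roughly 6.2 units apart; after: 3.6. That's 2.6 units closer together.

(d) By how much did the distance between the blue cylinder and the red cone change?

-0.3

Before: roughly 6.6 units apart; after: 6.3. That's 0.3 units closer together.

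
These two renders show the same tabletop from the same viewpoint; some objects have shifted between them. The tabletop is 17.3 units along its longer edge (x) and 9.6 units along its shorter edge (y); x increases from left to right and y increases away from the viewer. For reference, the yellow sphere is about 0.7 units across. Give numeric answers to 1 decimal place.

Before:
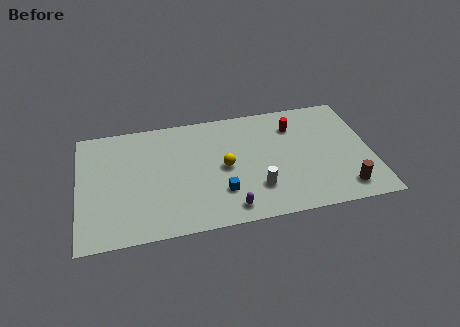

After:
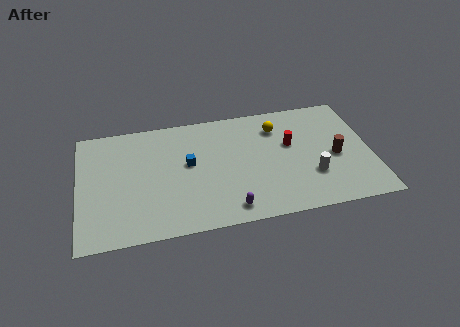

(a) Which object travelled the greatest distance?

the yellow sphere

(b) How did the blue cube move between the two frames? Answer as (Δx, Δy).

(-1.8, 2.7)

From the two frames, the blue cube sits at roughly (8.3, 2.7) before and (6.5, 5.4) after.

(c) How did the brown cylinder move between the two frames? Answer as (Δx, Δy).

(-0.3, 2.7)

The brown cylinder was at about (15.5, 1.6) and moved to about (15.2, 4.3).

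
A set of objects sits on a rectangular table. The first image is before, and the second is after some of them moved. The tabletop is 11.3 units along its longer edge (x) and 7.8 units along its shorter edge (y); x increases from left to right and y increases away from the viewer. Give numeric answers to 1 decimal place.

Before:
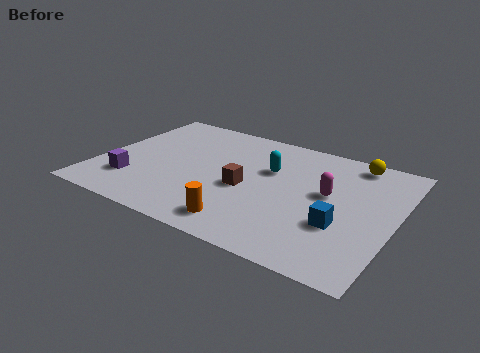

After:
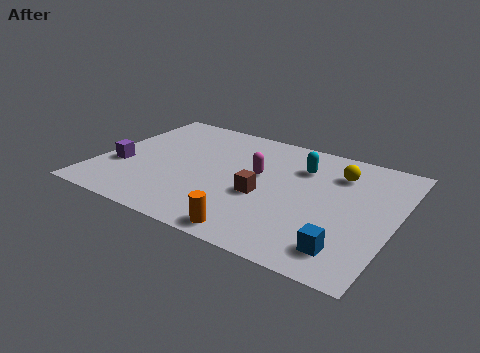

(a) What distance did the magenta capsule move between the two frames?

2.7

The magenta capsule was near (8.7, 4.4) before and (6.0, 4.5) after, so it travelled √(2.7² + 0.1²) ≈ 2.7 units.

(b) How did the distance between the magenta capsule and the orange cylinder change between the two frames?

-0.5

They were about 4.2 units apart before and 3.7 after — 0.5 units closer together.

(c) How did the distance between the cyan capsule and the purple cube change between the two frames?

+1.5

They were about 5.7 units apart before and 7.2 after — 1.5 units further apart.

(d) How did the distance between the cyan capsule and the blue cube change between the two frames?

+1.1

Before: roughly 3.8 units apart; after: 4.9. That's 1.1 units further apart.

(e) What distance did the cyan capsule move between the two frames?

1.3

The cyan capsule moved from about (6.4, 5.0) to (7.5, 5.7), a distance of √(1.1² + 0.7²) ≈ 1.3.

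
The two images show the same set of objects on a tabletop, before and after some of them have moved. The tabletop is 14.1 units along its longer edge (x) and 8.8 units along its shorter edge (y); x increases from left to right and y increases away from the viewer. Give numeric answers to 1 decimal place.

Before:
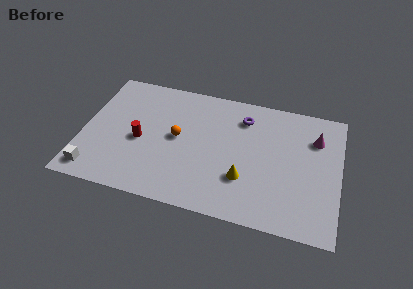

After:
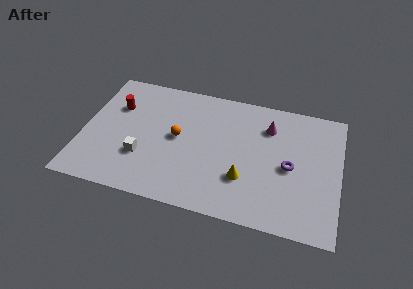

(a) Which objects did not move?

the yellow cone and the orange sphere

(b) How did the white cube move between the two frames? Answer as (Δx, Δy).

(2.5, 1.6)

The white cube started near (0.9, 1.2) and ended near (3.4, 2.8).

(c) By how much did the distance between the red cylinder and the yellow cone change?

+2.1

They were about 5.9 units apart before and 8.0 after — 2.1 units further apart.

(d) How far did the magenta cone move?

2.6

From (12.7, 6.4) to (10.1, 6.6), the magenta cone covered √(2.6² + 0.2²) ≈ 2.6 units.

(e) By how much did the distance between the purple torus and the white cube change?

-1.6

Before: roughly 9.7 units apart; after: 8.1. That's 1.6 units closer together.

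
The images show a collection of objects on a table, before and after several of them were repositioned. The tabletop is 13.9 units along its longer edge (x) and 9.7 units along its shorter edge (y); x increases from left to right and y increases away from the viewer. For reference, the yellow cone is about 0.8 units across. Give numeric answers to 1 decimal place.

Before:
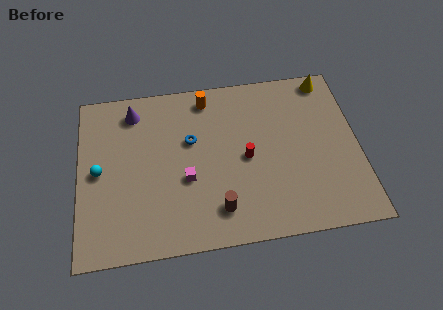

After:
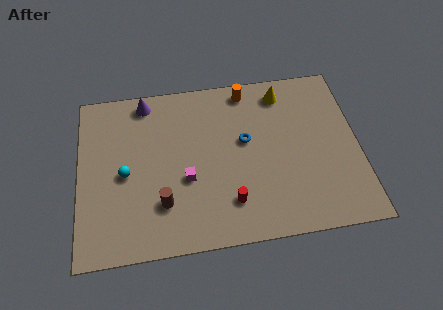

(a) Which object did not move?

the magenta cube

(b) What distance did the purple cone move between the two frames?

0.8

From (2.8, 8.1) to (3.4, 8.6), the purple cone covered √(0.6² + 0.5²) ≈ 0.8 units.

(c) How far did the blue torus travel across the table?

2.7

From (5.6, 6.0) to (8.3, 5.6), the blue torus covered √(2.7² + 0.4²) ≈ 2.7 units.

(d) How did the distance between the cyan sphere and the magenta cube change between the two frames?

-1.3

They were about 4.4 units apart before and 3.1 after — 1.3 units closer together.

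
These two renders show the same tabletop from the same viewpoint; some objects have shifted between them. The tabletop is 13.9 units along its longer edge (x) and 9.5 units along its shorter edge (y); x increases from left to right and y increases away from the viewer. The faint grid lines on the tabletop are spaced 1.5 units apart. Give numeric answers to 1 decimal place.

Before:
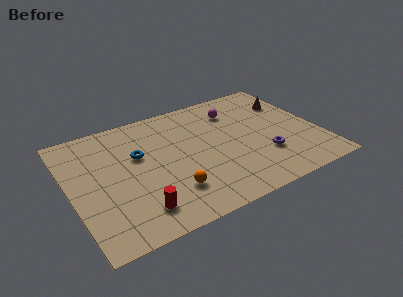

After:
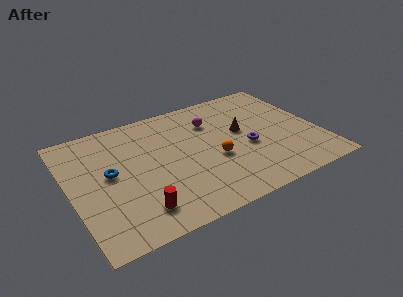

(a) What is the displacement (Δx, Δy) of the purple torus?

(-0.8, 1.1)

From the two frames, the purple torus sits at roughly (10.6, 2.9) before and (9.8, 4.0) after.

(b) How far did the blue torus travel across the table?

1.9

The blue torus moved from about (3.9, 5.9) to (2.2, 5.1), a distance of √(1.7² + 0.8²) ≈ 1.9.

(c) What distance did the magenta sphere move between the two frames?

1.5

The magenta sphere was near (9.6, 7.3) before and (8.2, 6.9) after, so it travelled √(1.4² + 0.4²) ≈ 1.5 units.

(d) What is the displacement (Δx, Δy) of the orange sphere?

(2.7, 1.4)

The orange sphere started near (5.2, 2.4) and ended near (7.9, 3.8).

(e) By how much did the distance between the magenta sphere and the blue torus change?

+0.4

Before: roughly 5.9 units apart; after: 6.3. That's 0.4 units further apart.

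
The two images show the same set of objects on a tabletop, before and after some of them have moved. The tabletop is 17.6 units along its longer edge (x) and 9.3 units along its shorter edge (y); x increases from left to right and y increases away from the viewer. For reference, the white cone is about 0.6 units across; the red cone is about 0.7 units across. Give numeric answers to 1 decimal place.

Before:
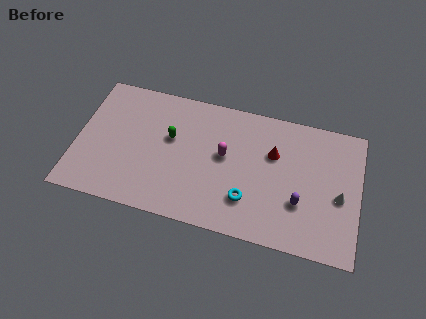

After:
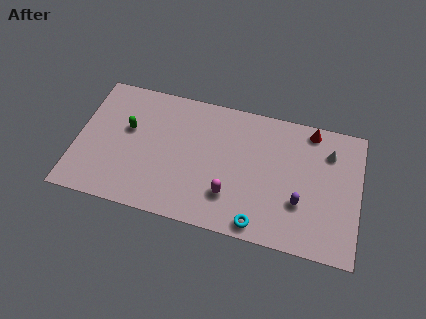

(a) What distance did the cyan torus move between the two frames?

1.7

From (10.8, 2.5) to (11.6, 1.0), the cyan torus covered √(0.8² + 1.5²) ≈ 1.7 units.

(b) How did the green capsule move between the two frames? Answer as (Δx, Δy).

(-2.7, 0.0)

The green capsule was at about (5.8, 5.6) and moved to about (3.1, 5.6).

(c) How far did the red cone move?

3.1

From (12.2, 6.1) to (14.4, 8.3), the red cone covered √(2.2² + 2.2²) ≈ 3.1 units.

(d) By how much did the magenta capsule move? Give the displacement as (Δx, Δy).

(0.5, -2.7)

The magenta capsule started near (9.2, 5.2) and ended near (9.7, 2.5).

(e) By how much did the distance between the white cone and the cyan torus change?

+1.4

Before: roughly 5.8 units apart; after: 7.2. That's 1.4 units further apart.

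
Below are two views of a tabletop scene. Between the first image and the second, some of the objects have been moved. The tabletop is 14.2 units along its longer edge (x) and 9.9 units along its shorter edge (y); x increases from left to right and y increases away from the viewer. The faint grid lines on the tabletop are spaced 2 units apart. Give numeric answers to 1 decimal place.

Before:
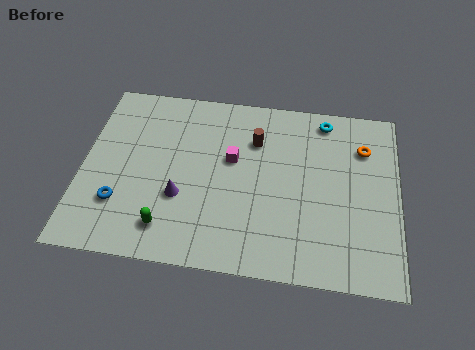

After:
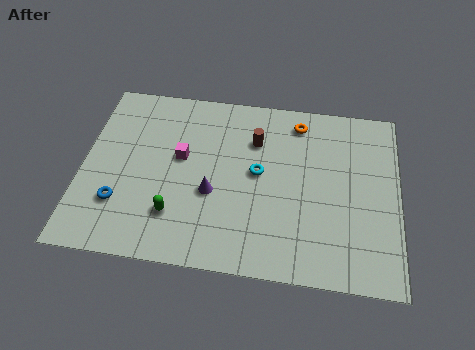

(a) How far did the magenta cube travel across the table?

2.3

The magenta cube moved from about (6.7, 5.9) to (4.4, 5.7), a distance of √(2.3² + 0.2²) ≈ 2.3.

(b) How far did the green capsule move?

0.8

From (4.0, 1.8) to (4.3, 2.5), the green capsule covered √(0.3² + 0.7²) ≈ 0.8 units.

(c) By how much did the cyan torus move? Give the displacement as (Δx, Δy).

(-2.9, -3.4)

The cyan torus started near (10.8, 8.7) and ended near (7.9, 5.3).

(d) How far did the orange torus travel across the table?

3.2

From (12.6, 7.3) to (9.6, 8.4), the orange torus covered √(3.0² + 1.1²) ≈ 3.2 units.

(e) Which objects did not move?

the brown cylinder and the blue torus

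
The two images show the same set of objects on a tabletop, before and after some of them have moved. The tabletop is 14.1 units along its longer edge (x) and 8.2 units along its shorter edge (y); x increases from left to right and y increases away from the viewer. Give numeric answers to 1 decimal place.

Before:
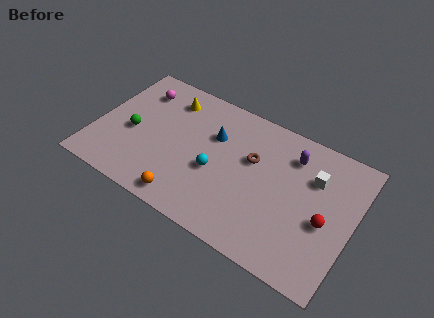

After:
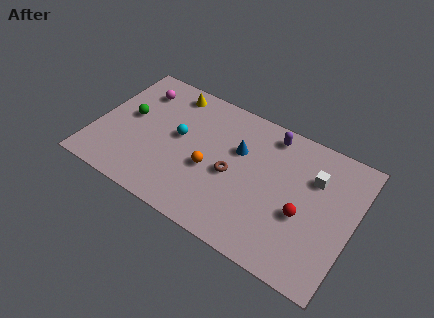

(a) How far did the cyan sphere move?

2.5

From (6.7, 3.4) to (4.5, 4.5), the cyan sphere covered √(2.2² + 1.1²) ≈ 2.5 units.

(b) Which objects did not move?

the white cube and the magenta sphere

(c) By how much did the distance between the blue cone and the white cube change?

-1.4

Before: roughly 5.5 units apart; after: 4.1. That's 1.4 units closer together.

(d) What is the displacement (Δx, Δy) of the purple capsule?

(-1.3, 0.7)

The purple capsule started near (10.5, 6.4) and ended near (9.2, 7.1).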